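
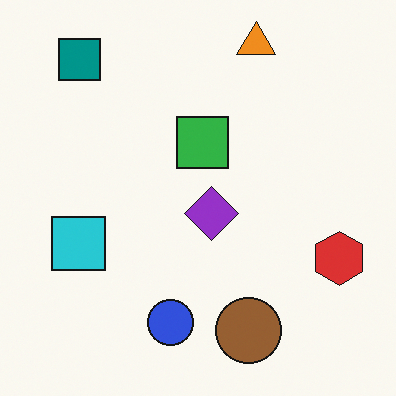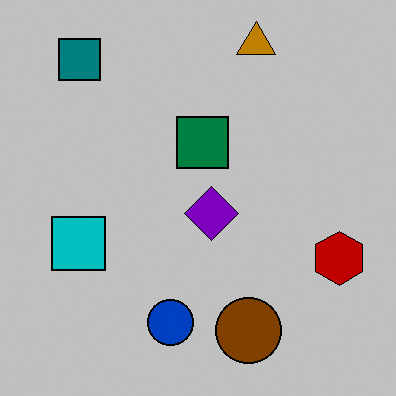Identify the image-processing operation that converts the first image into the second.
The image was aggressively posterized.

Each flat color has snapped to a coarser quantized level — most visibly, the near-white background has dropped to a flat grey.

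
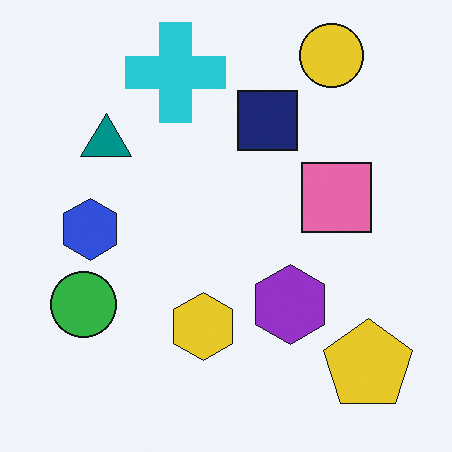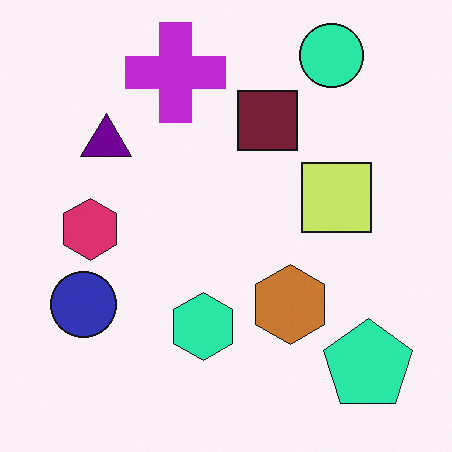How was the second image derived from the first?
It was hue-shifted by a moderate amount.

Every shape's color has rotated by the same amount around the hue wheel — a uniform hue shift.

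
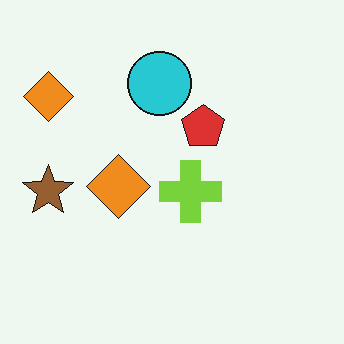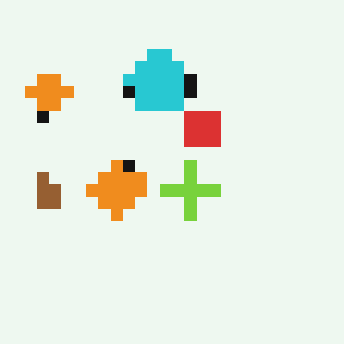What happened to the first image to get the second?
It was heavily pixelated into large blocks.

Shapes are reduced to large square blocks; fine edges and outlines are lost — a downscale-then-upscale (mosaic) effect.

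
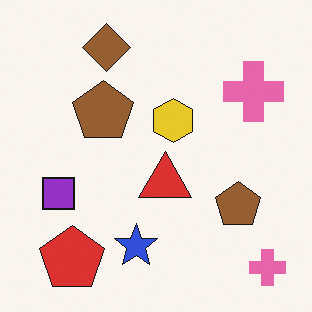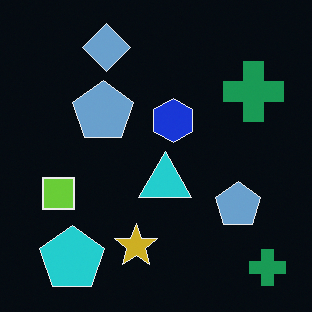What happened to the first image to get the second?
The second image is the first color-inverted (negative).

The light background has become dark and every shape's color is its complement — a photographic negative.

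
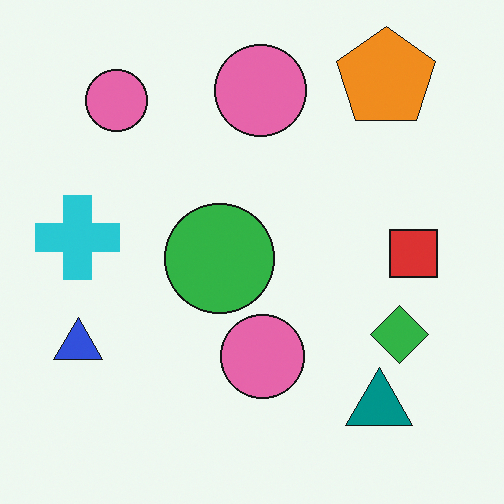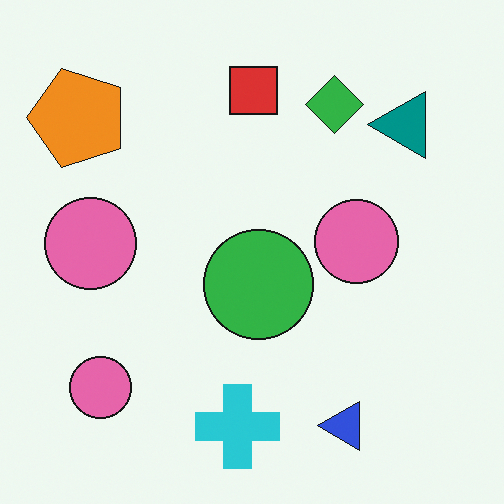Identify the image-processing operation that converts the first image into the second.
This is the original image rotated 90° counter-clockwise.

The orange pentagon sits in the top-right of the first image and the top-left of the second — consistent with a whole-image 90° counter-clockwise rotation.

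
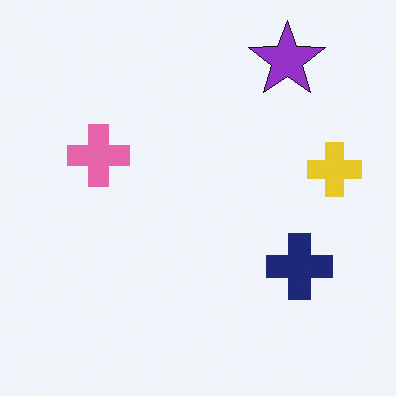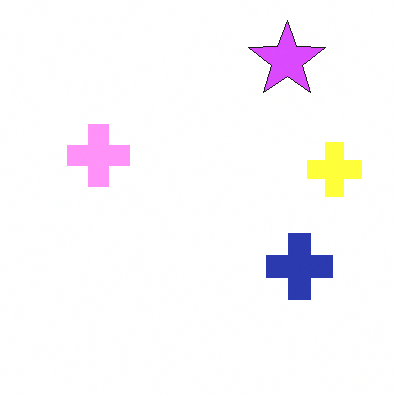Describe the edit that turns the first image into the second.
Noticeably brightened.

Every pixel — background and shapes alike — is uniformly brightened.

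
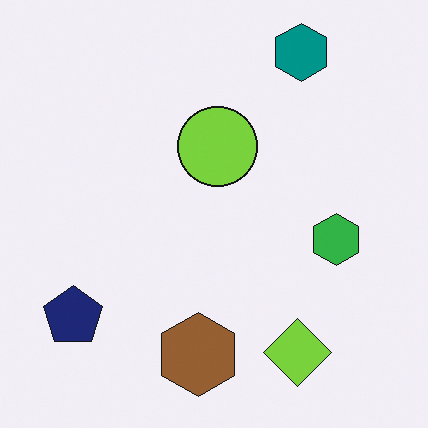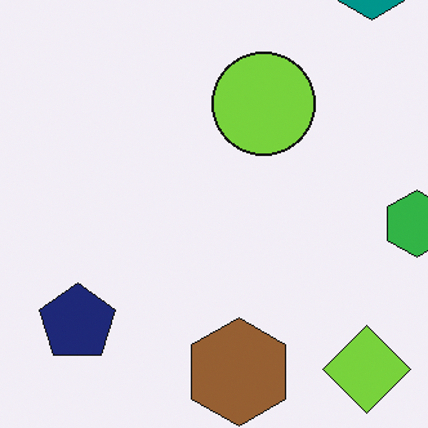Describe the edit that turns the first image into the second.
The second image is the first cropped slightly and scaled back up.

The visible shapes are larger and the field of view is narrower; shapes near the original edges may be partly or wholly outside the frame — a crop-and-rescale.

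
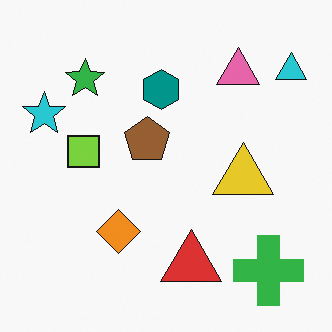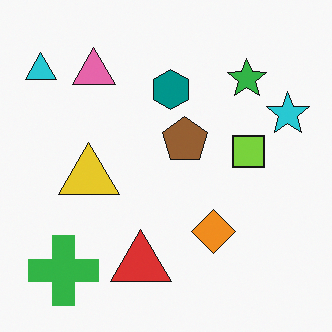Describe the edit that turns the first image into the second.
It was flipped horizontally (left ↔ right).

The cyan triangle is in the top-right of the first image and the top-left of the second — shapes on opposite sides of the vertical midline have swapped in a mirror flip.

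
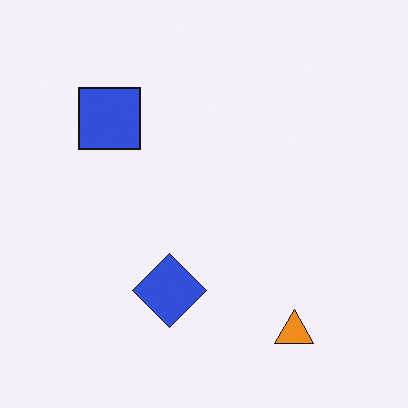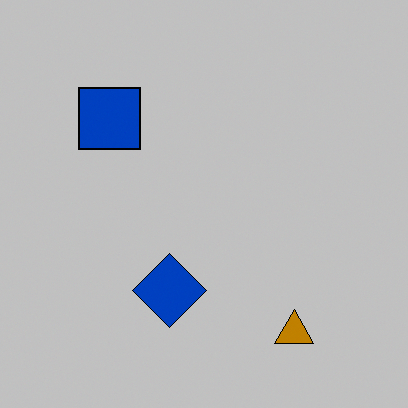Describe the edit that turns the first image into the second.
The second image is the first aggressively posterized.

Each flat color has snapped to a coarser quantized level — most visibly, the near-white background has dropped to a flat grey.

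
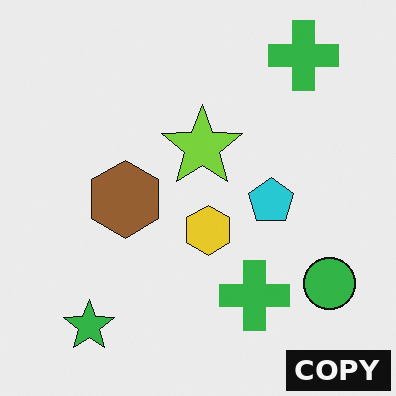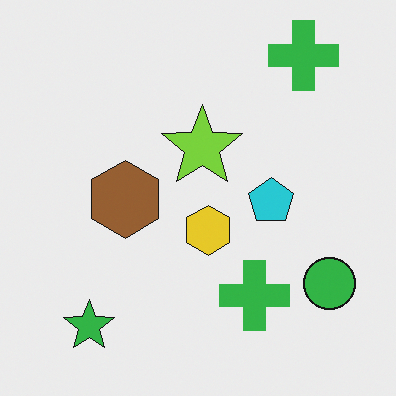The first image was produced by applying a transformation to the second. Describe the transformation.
The image was watermarked with the text "COPY" in the lower-right corner.

A dark label reading "COPY" appears in the lower-right corner.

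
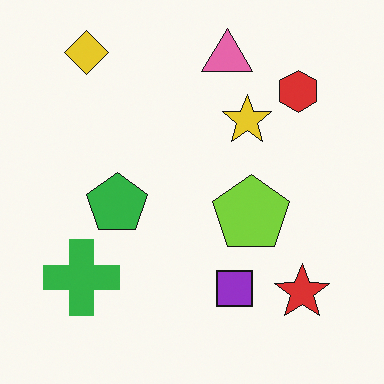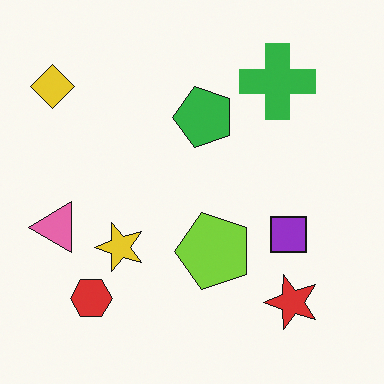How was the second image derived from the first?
This is the original image transposed (reflected across the top-left ↔ bottom-right diagonal).

Shapes have swapped their row and column positions — what was in the top-right is now in the bottom-left — a diagonal reflection.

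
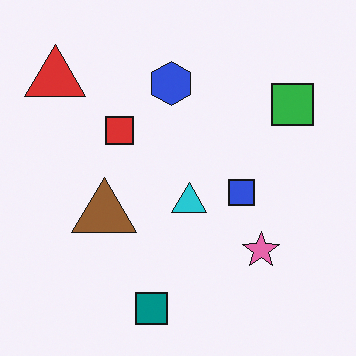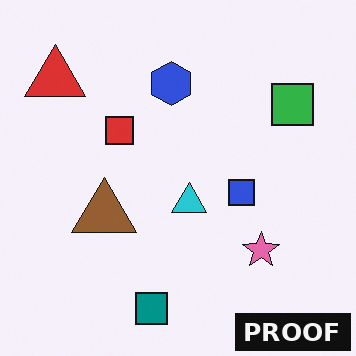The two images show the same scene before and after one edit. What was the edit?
Watermarked with the text "PROOF" in the lower-right corner.

A dark label reading "PROOF" appears in the lower-right corner.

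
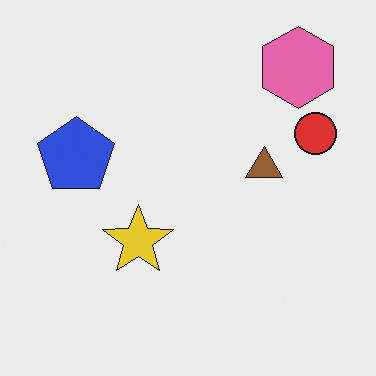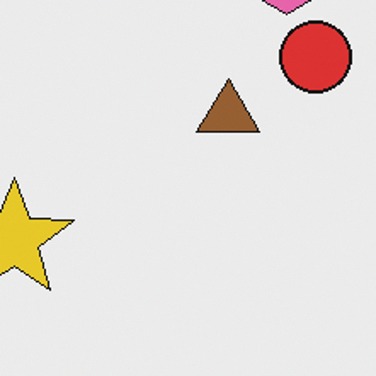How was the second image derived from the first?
This is the original image cropped tightly and scaled back up.

The visible shapes are larger and the field of view is narrower; shapes near the original edges may be partly or wholly outside the frame — a crop-and-rescale.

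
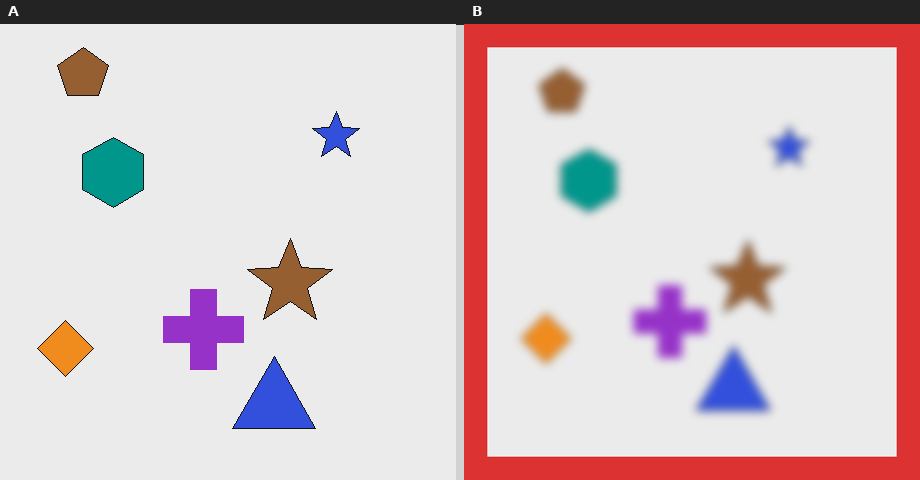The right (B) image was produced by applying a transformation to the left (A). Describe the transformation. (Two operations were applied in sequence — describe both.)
The transformation is: strongly gaussian-blurred, then framed with a red border.

Shape edges and outlines are uniformly softened across the whole image. A solid red frame runs around the edge of the right (B) image, with the content slightly shrunk inside it.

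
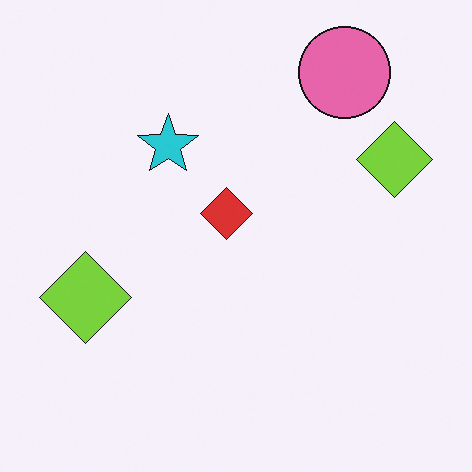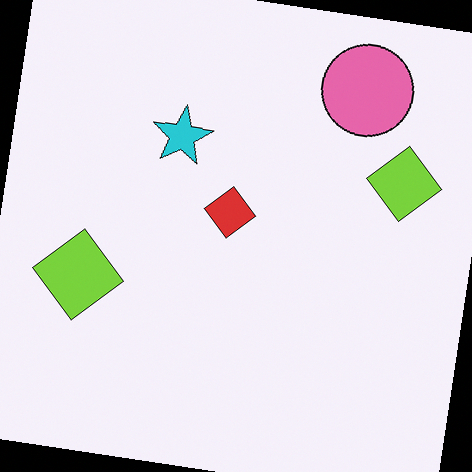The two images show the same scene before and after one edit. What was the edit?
It was rotated clockwise by a small amount.

Every shape is tilted by the same angle and the image corners show triangular fill wedges — a whole-image rotation by a non-right angle.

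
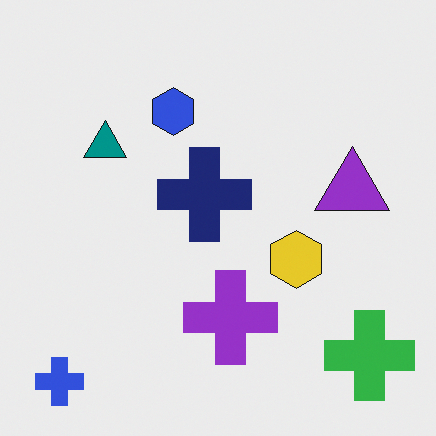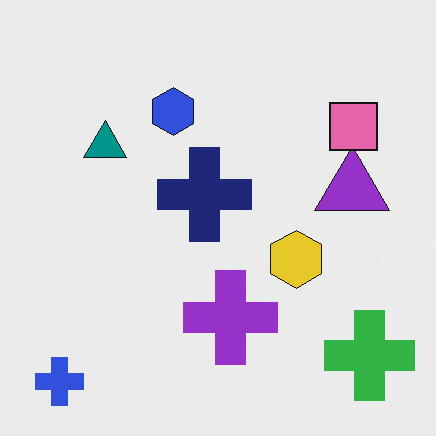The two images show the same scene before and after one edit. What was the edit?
The second image is the first overlaid with an additional pink square.

A pink square appears in the second image that is absent from the first.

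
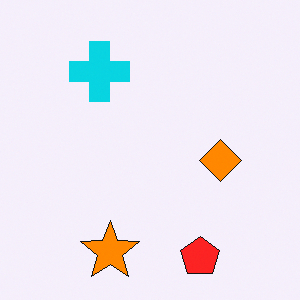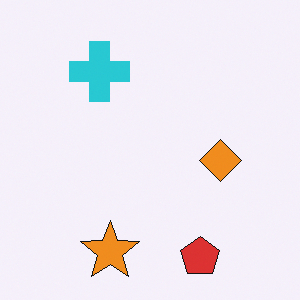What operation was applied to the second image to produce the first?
This is the original image slightly oversaturated.

All colors are more vivid — a global saturation change.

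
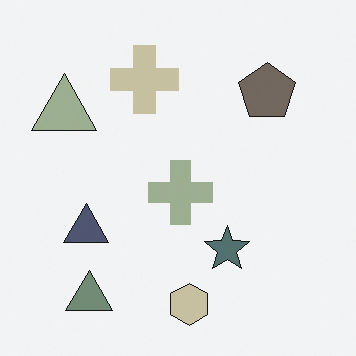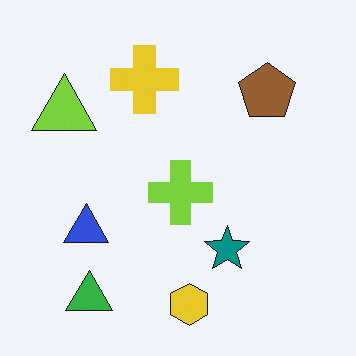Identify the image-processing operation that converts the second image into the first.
It was heavily desaturated.

All colors are more muted and greyish — a global saturation change.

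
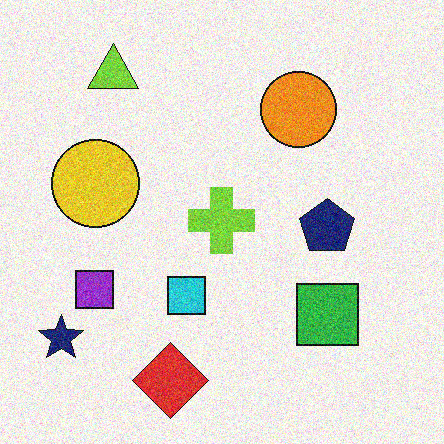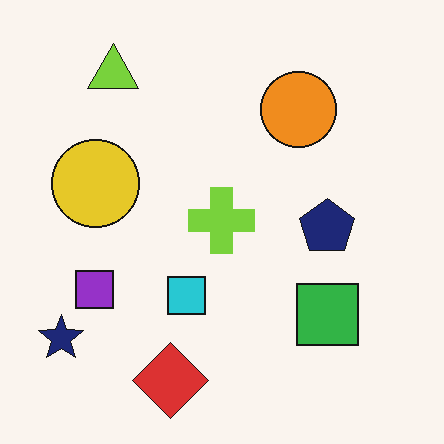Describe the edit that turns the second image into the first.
It was degraded with moderate additive noise.

Random speckle covers the whole image, including the flat background.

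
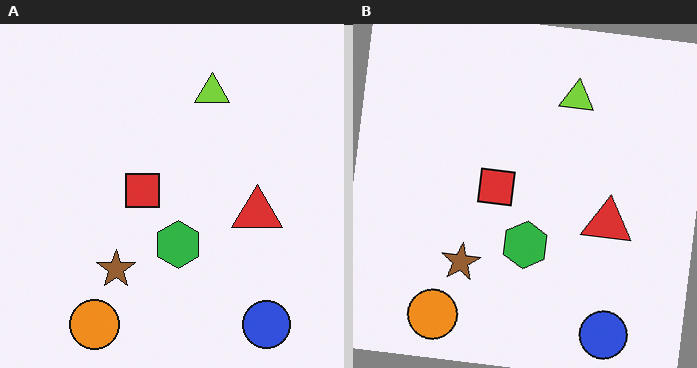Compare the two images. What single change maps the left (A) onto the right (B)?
It was rotated clockwise by a small amount.

Every shape is tilted by the same angle and the image corners show triangular fill wedges — a whole-image rotation by a non-right angle.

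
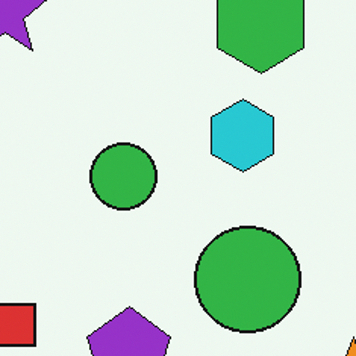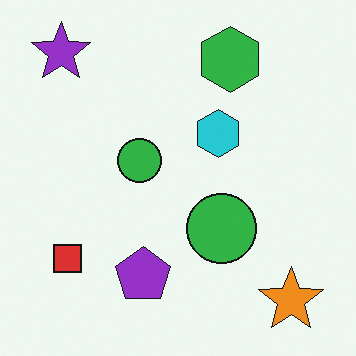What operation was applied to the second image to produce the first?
The transformation is: cropped to a modestly smaller region and rescaled.

The visible shapes are larger and the field of view is narrower; shapes near the original edges may be partly or wholly outside the frame — a crop-and-rescale.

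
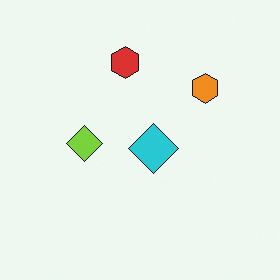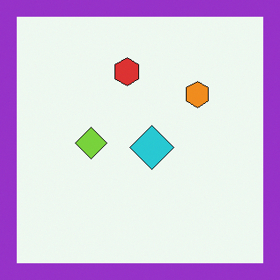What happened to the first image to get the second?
The second image is the first framed with a purple border.

A solid purple frame runs around the edge of the second image, with the content slightly shrunk inside it.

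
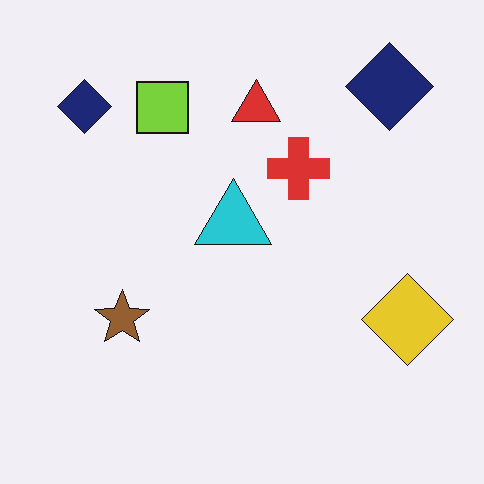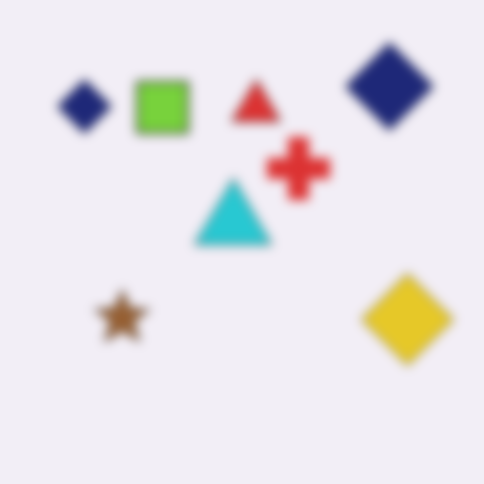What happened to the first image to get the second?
The transformation is: heavily blurred.

Shape edges and outlines are uniformly softened across the whole image.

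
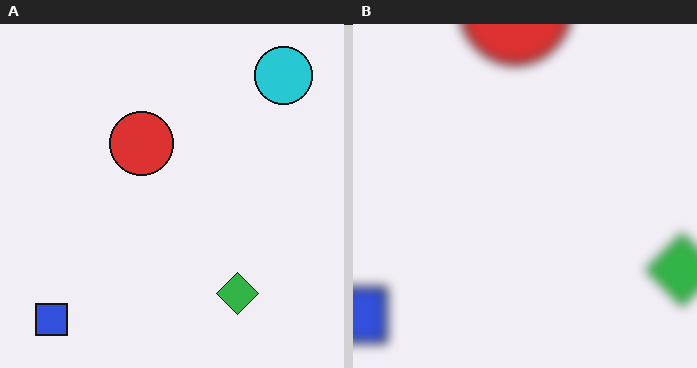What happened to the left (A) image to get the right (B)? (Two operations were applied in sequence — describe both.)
The transformation is: moderately blurred, then cropped to a noticeably smaller region and rescaled.

Shape edges and outlines are uniformly softened across the whole image. The visible shapes are larger and the field of view is narrower; shapes near the original edges may be partly or wholly outside the frame — a crop-and-rescale.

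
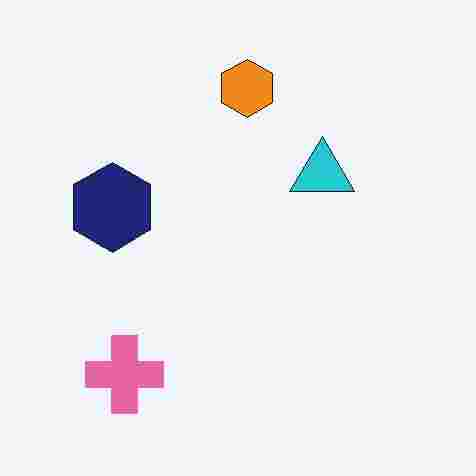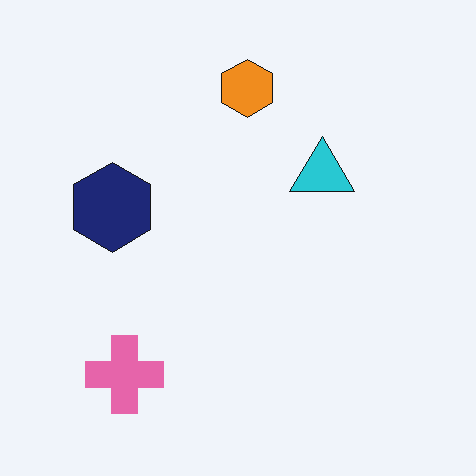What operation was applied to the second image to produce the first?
The image was degraded with heavy JPEG compression.

Blocky 8×8 compression artifacts appear around shape edges and the flat background shows ringing — characteristic JPEG degradation.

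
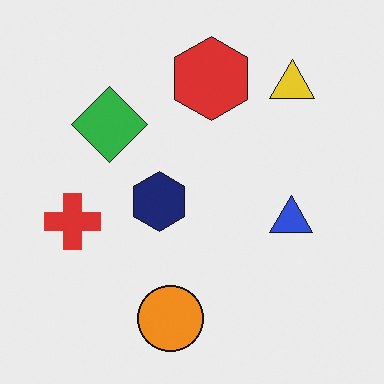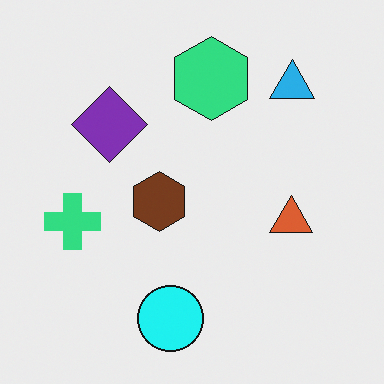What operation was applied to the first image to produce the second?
The second image is the first hue-shifted by a moderate amount.

Every shape's color has rotated by the same amount around the hue wheel — a uniform hue shift.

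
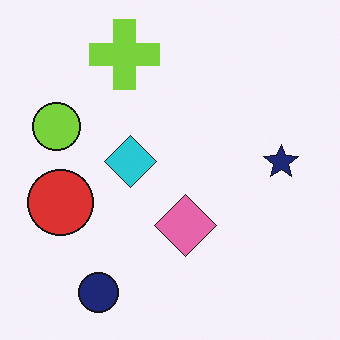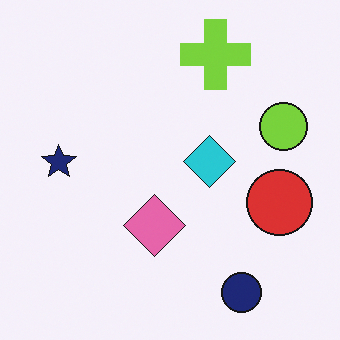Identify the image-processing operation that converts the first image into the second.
Flipped horizontally (left ↔ right).

The lime circle is in the left of the first image and the right of the second — shapes on opposite sides of the vertical midline have swapped in a mirror flip.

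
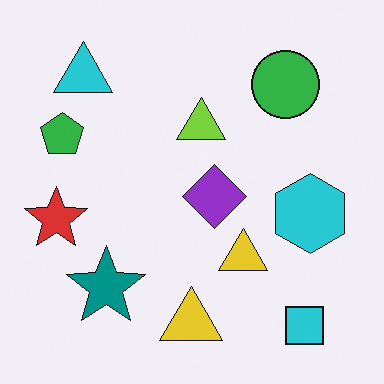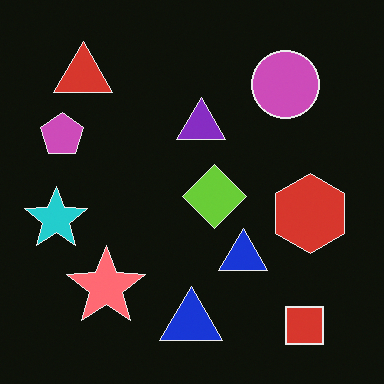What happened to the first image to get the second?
The second image is the first color-inverted (negative).

The light background has become dark and every shape's color is its complement — a photographic negative.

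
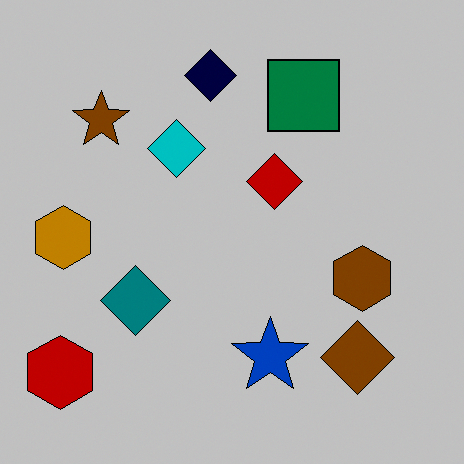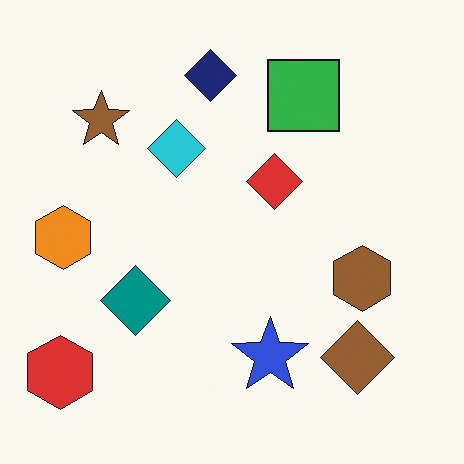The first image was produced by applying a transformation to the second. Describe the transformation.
The transformation is: aggressively posterized.

Each flat color has snapped to a coarser quantized level — most visibly, the near-white background has dropped to a flat grey.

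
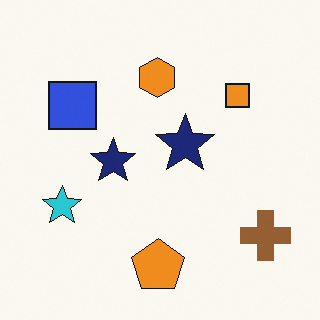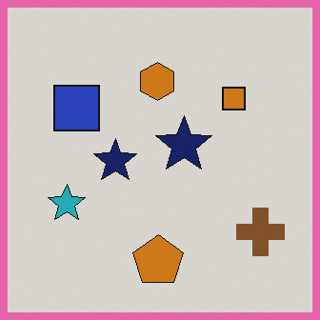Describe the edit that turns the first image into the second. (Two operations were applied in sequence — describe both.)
The second image is the first slightly darkened, then framed with a pink border.

Every pixel — background and shapes alike — is uniformly darkened. A solid pink frame runs around the edge of the second image, with the content slightly shrunk inside it.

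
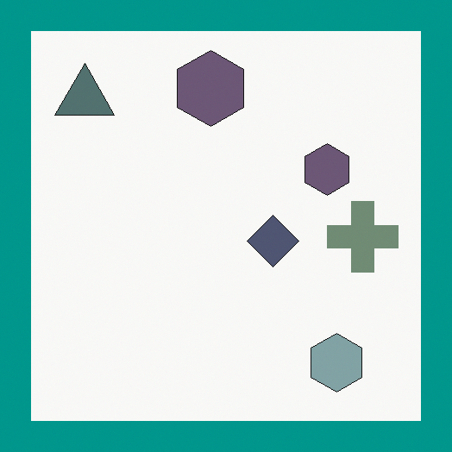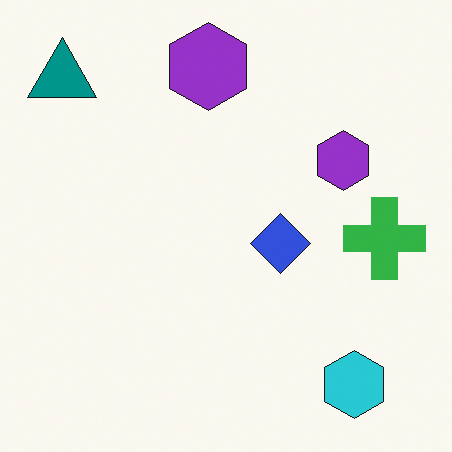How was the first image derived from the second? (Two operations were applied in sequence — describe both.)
This is the original image made much more muted (saturation change), then framed with a teal border.

All colors are more muted and greyish — a global saturation change. A solid teal frame runs around the edge of the first image, with the content slightly shrunk inside it.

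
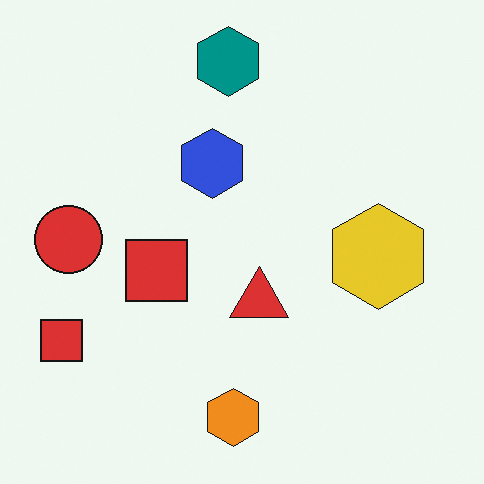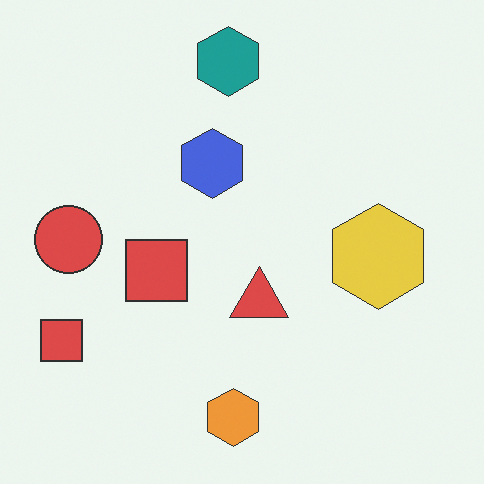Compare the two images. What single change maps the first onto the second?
This is the original image given slightly reduced contrast.

Tones are pushed toward mid-grey across the whole image — a global contrast change.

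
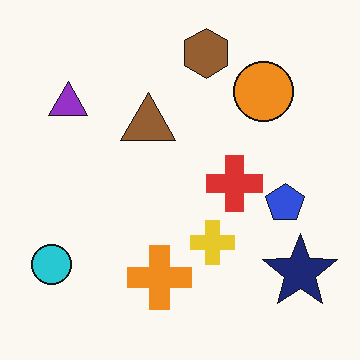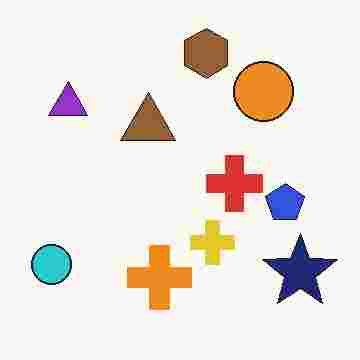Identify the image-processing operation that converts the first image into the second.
Heavily JPEG-compressed with obvious blocking artifacts.

Blocky 8×8 compression artifacts appear around shape edges and the flat background shows ringing — characteristic JPEG degradation.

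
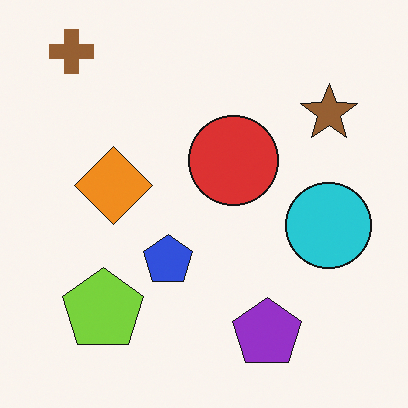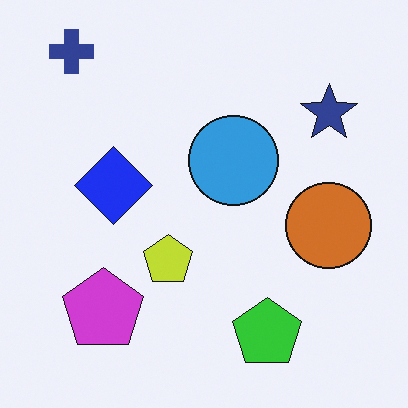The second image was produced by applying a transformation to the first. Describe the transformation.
The transformation is: hue-shifted by a large amount.

Every shape's color has rotated by the same amount around the hue wheel — a uniform hue shift.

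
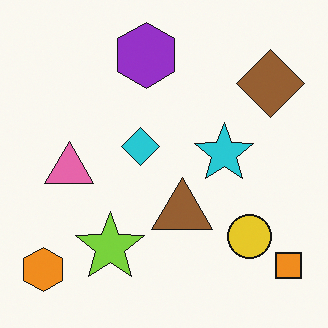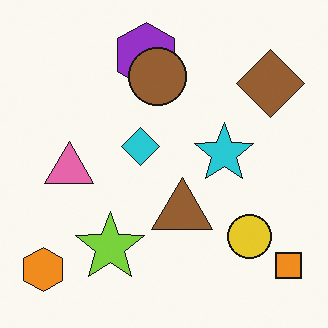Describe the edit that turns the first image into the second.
The transformation is: overlaid with an additional brown circle.

A brown circle appears in the second image that is absent from the first.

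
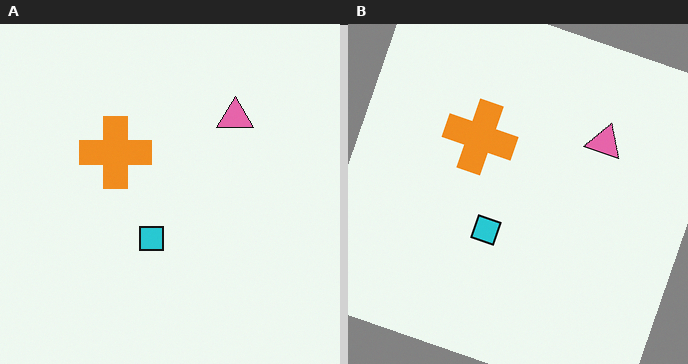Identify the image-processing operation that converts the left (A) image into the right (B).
The transformation is: rotated clockwise by a moderate amount.

Every shape is tilted by the same angle and the image corners show triangular fill wedges — a whole-image rotation by a non-right angle.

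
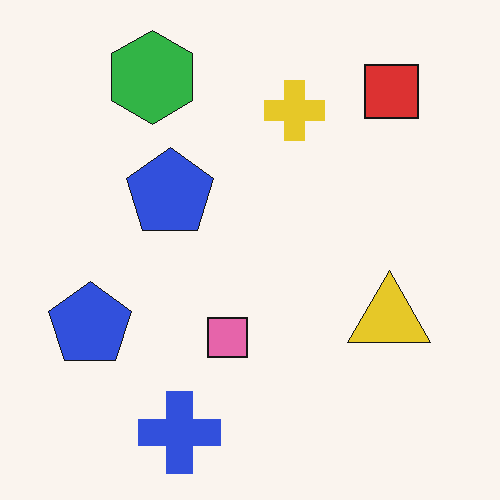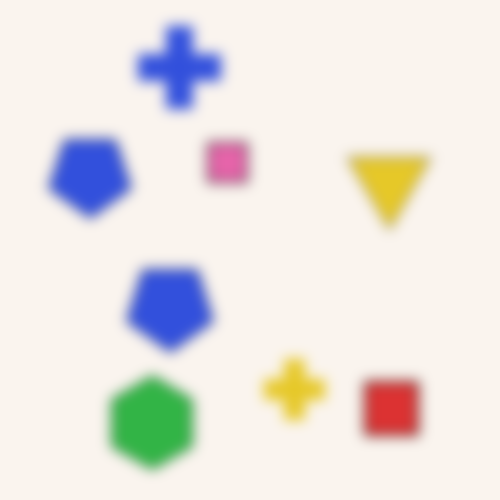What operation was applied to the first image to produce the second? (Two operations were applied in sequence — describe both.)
The second image is the first flipped vertically (top ↔ bottom), then heavily blurred.

The blue cross is in the bottom of the first image and the top of the second — shapes on opposite sides of the horizontal midline have swapped in a mirror flip. Shape edges and outlines are uniformly softened across the whole image.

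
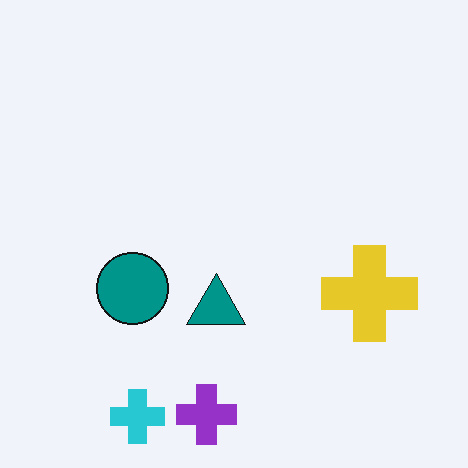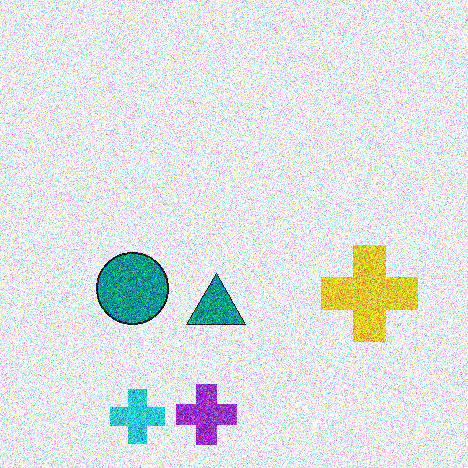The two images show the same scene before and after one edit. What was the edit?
The second image is the first degraded with strong gaussian noise.

Random speckle covers the whole image, including the flat background.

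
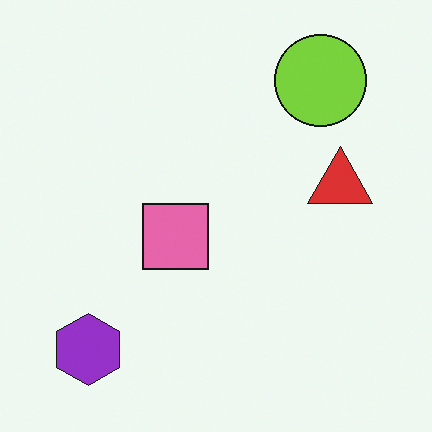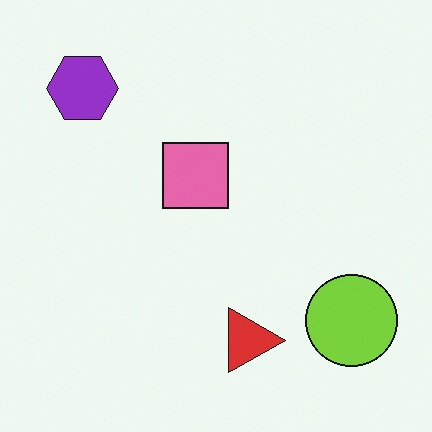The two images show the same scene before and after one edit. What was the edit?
The transformation is: rotated 90° clockwise.

The purple hexagon sits in the bottom-left of the first image and the top-left of the second — consistent with a whole-image 90° clockwise rotation.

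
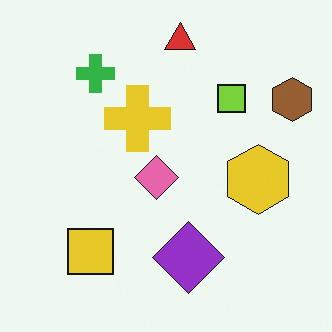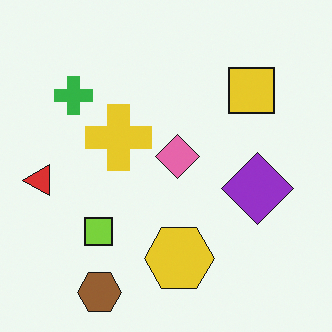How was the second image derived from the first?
The second image is the first transposed (reflected across the top-left ↔ bottom-right diagonal).

Shapes have swapped their row and column positions — what was in the top-right is now in the bottom-left — a diagonal reflection.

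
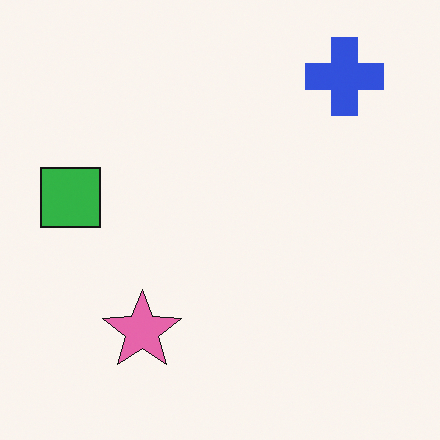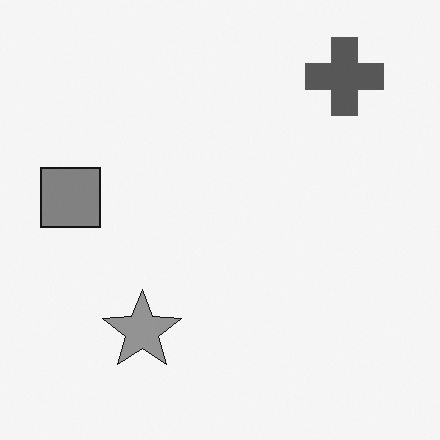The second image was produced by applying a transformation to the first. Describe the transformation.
This is the original image converted to grayscale.

All color is removed — every shape is now a shade of grey.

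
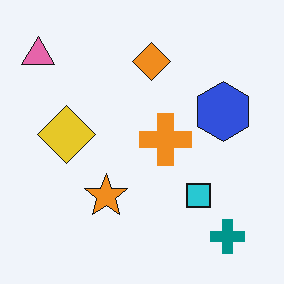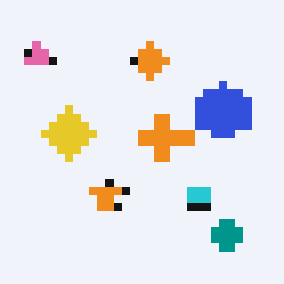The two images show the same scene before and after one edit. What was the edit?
Moderately pixelated.

Shapes are reduced to large square blocks; fine edges and outlines are lost — a downscale-then-upscale (mosaic) effect.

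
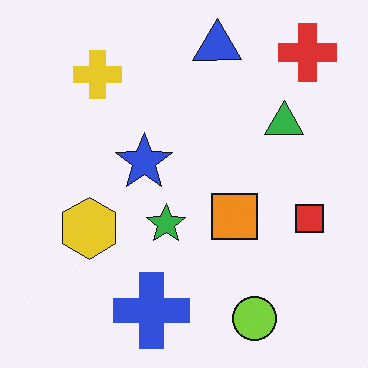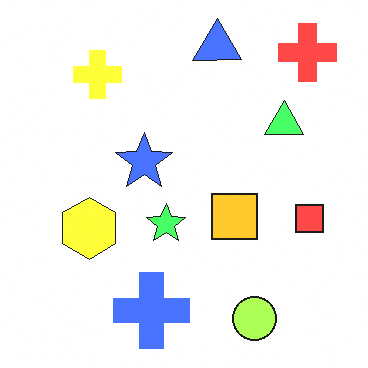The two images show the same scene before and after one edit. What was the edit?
The transformation is: brightened a lot.

Every pixel — background and shapes alike — is uniformly brightened.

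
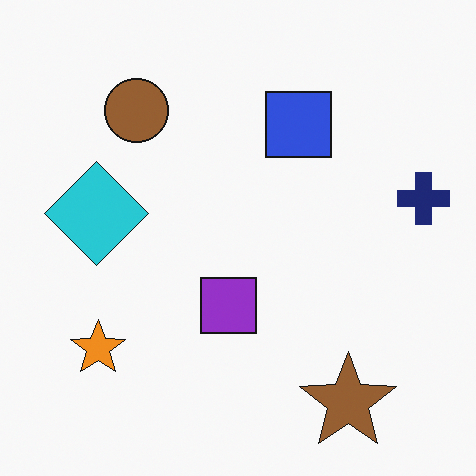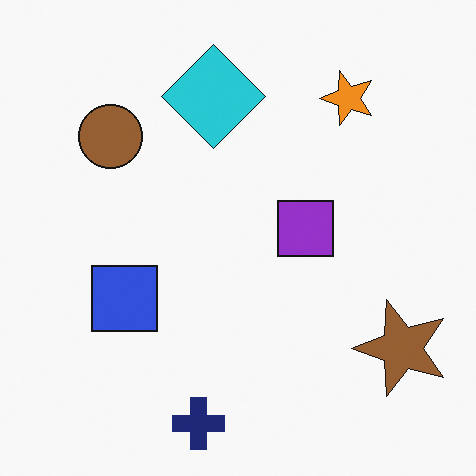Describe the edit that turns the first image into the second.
The image was transposed (reflected across the top-left ↔ bottom-right diagonal).

Shapes have swapped their row and column positions — what was in the top-right is now in the bottom-left — a diagonal reflection.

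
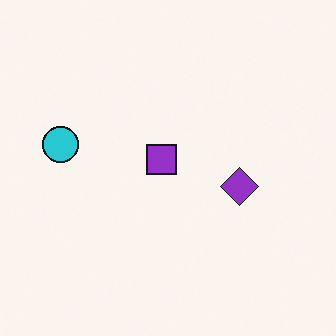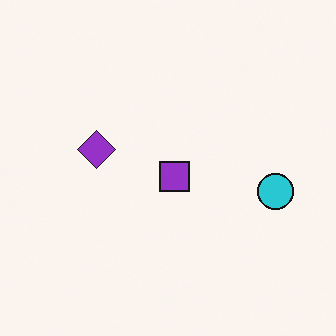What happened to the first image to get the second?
Rotated 180°.

The cyan circle sits in the left of the first image and the right of the second — consistent with a whole-image 180° rotation.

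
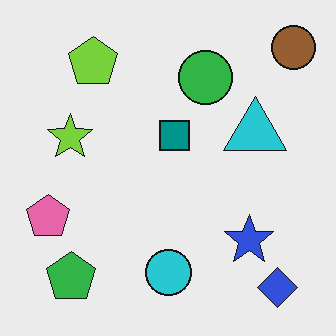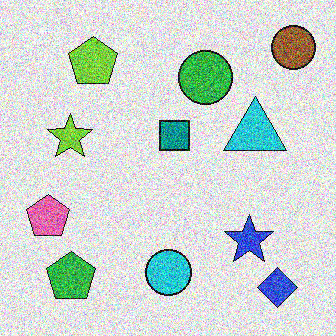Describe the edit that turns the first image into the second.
The second image is the first degraded with heavy additive noise.

Random speckle covers the whole image, including the flat background.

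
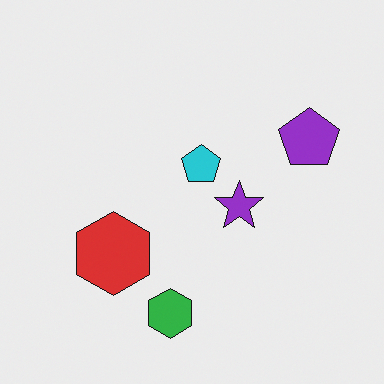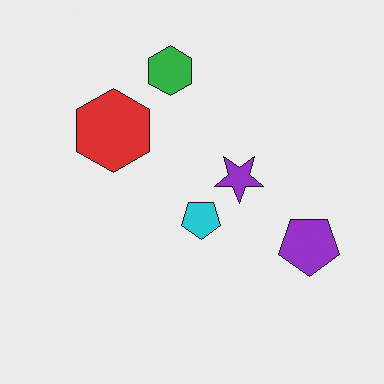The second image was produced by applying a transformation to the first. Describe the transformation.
The image was flipped vertically (top ↔ bottom).

The green hexagon is in the bottom of the first image and the top of the second — shapes on opposite sides of the horizontal midline have swapped in a mirror flip.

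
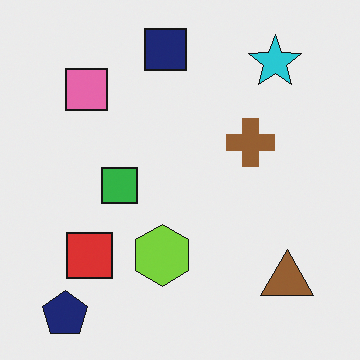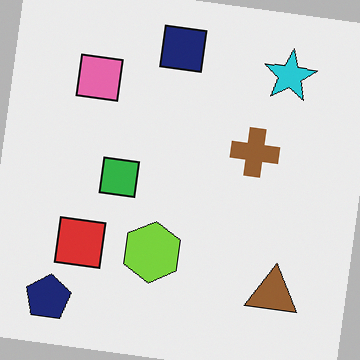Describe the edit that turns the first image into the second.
The transformation is: rotated clockwise by a slight angle.

Every shape is tilted by the same angle and the image corners show triangular fill wedges — a whole-image rotation by a non-right angle.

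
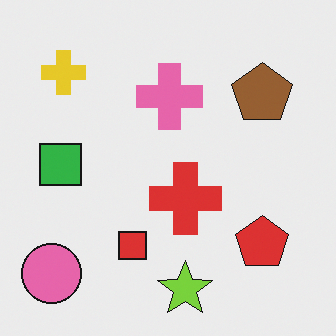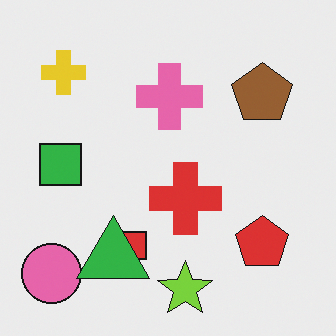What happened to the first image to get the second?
It was overlaid with an additional green triangle.

A green triangle appears in the second image that is absent from the first.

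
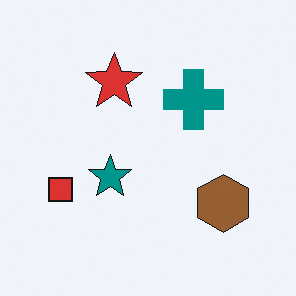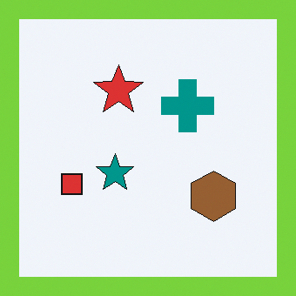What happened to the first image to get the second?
The transformation is: framed with a lime border.

A solid lime frame runs around the edge of the second image, with the content slightly shrunk inside it.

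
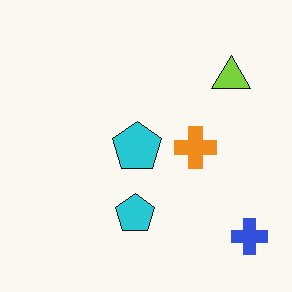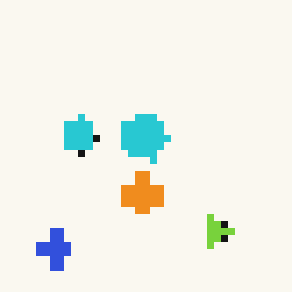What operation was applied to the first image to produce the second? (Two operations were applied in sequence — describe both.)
It was rotated 90° clockwise, then pixelated into visible square blocks.

The blue cross sits in the bottom-right of the first image and the bottom-left of the second — consistent with a whole-image 90° clockwise rotation. Shapes are reduced to large square blocks; fine edges and outlines are lost — a downscale-then-upscale (mosaic) effect.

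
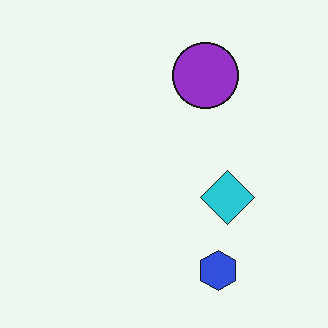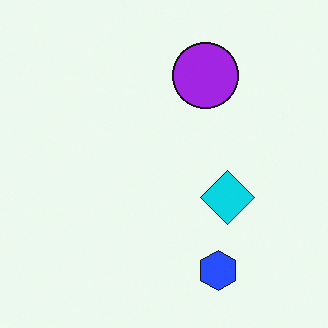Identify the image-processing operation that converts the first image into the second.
The transformation is: slightly oversaturated.

All colors are more vivid — a global saturation change.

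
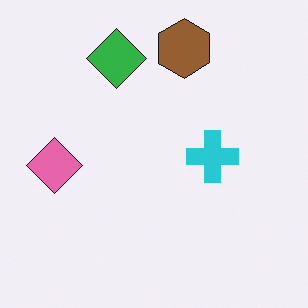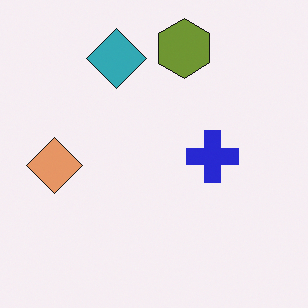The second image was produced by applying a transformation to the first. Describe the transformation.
The second image is the first hue-shifted slightly.

Every shape's color has rotated by the same amount around the hue wheel — a uniform hue shift.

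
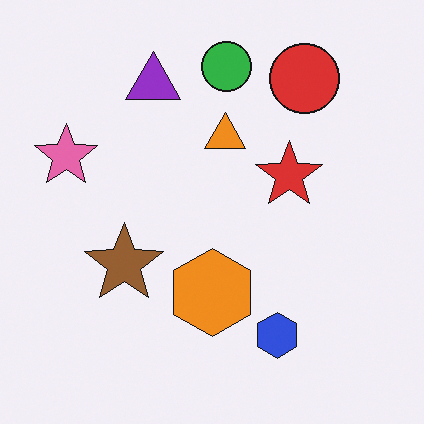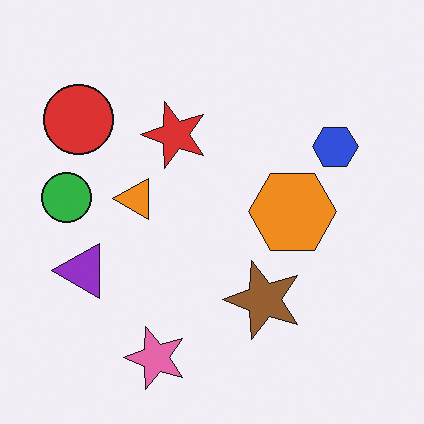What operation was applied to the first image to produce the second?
The second image is the first rotated 90° counter-clockwise.

The red circle sits in the top-right of the first image and the top-left of the second — consistent with a whole-image 90° counter-clockwise rotation.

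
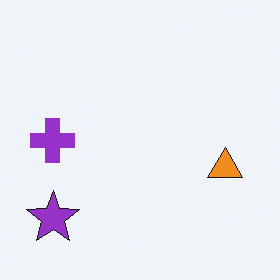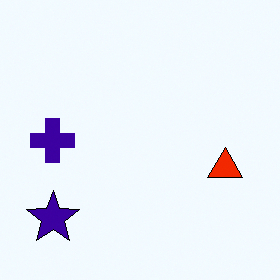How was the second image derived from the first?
This is the original image boosted in contrast.

Tones are pushed away from mid-grey across the whole image — a global contrast change.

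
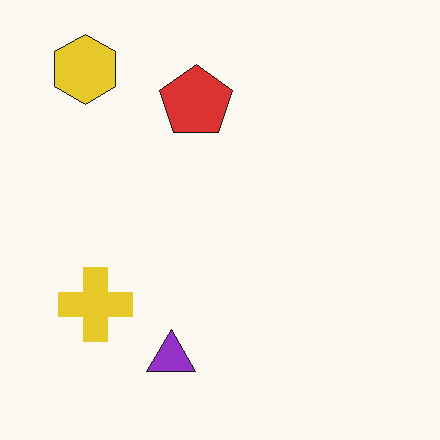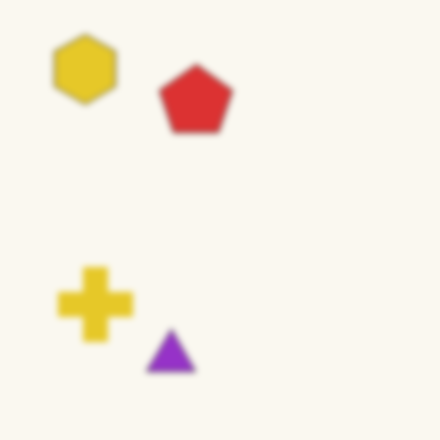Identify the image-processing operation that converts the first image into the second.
The transformation is: moderately blurred.

Shape edges and outlines are uniformly softened across the whole image.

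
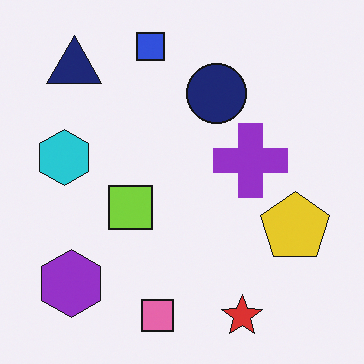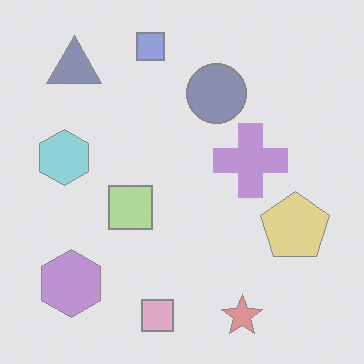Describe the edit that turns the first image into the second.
The image was washed out (contrast reduced).

Tones are pushed toward mid-grey across the whole image — a global contrast change.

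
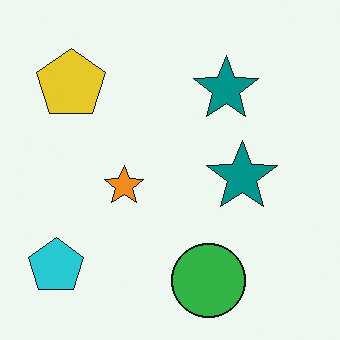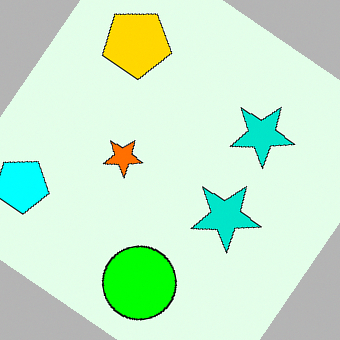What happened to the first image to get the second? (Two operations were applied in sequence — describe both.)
This is the original image heavily oversaturated, then rotated clockwise by a large amount — several tens of degrees.

All colors are more vivid — a global saturation change. Every shape is tilted by the same angle and the image corners show triangular fill wedges — a whole-image rotation by a non-right angle.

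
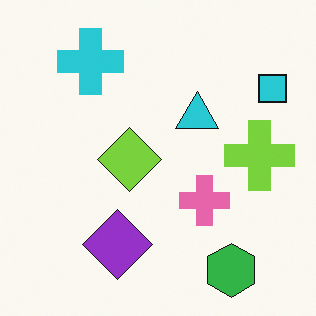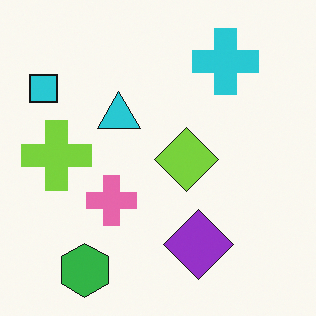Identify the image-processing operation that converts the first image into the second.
It was flipped horizontally (left ↔ right).

The cyan square is in the top-right of the first image and the top-left of the second — shapes on opposite sides of the vertical midline have swapped in a mirror flip.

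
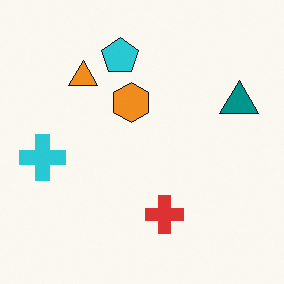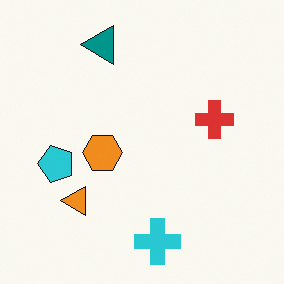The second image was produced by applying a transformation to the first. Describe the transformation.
This is the original image rotated 90° counter-clockwise.

The teal triangle sits in the right of the first image and the top of the second — consistent with a whole-image 90° counter-clockwise rotation.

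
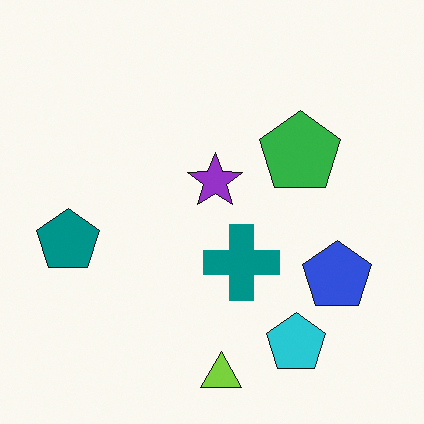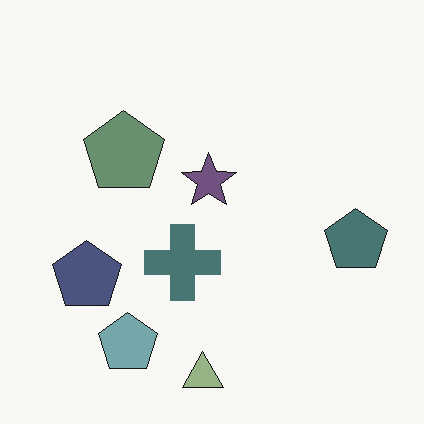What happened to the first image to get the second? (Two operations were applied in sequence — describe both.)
Flipped horizontally (left ↔ right), then heavily desaturated.

The teal pentagon is in the left of the first image and the right of the second — shapes on opposite sides of the vertical midline have swapped in a mirror flip. All colors are more muted and greyish — a global saturation change.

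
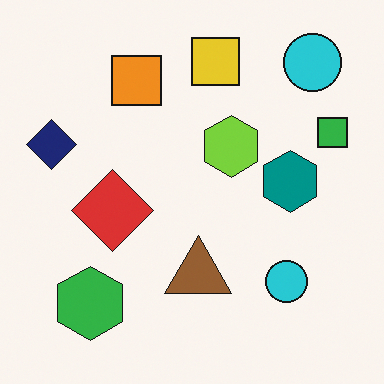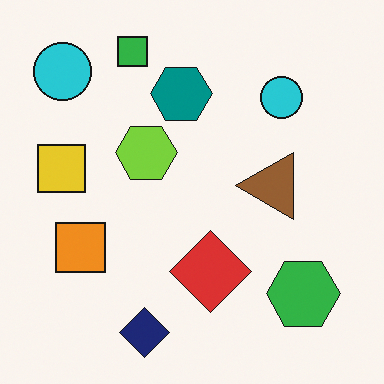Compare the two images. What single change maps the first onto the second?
The second image is the first rotated 90° counter-clockwise.

The green square sits in the right of the first image and the top of the second — consistent with a whole-image 90° counter-clockwise rotation.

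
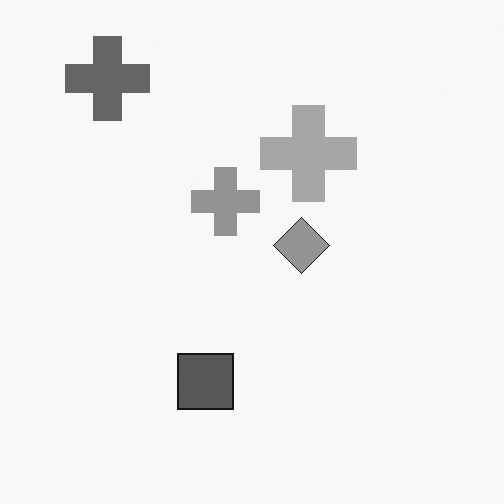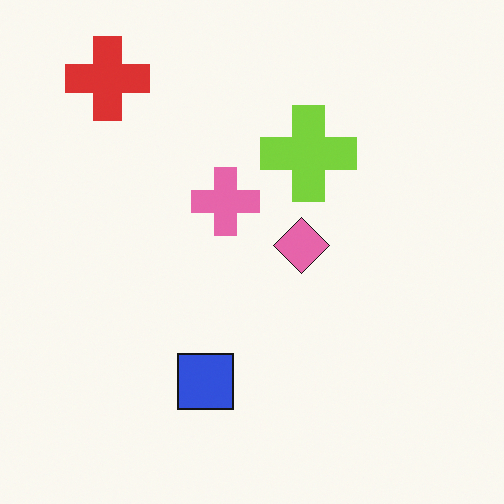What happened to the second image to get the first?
The image was converted to grayscale.

All color is removed — every shape is now a shade of grey.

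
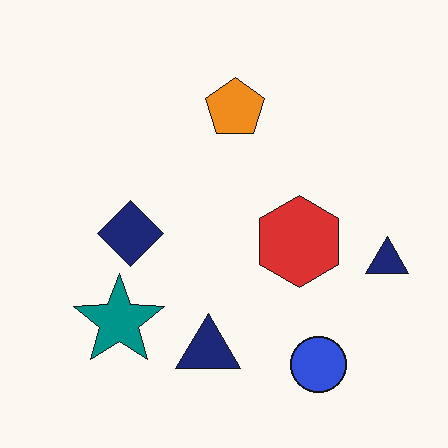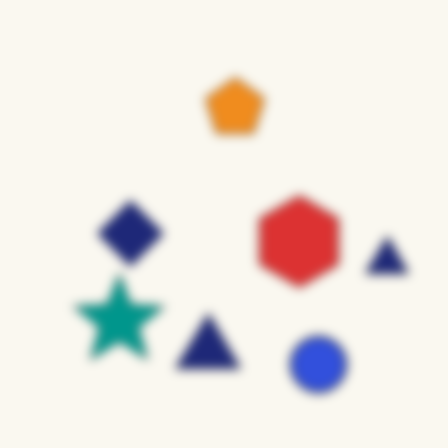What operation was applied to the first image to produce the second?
The transformation is: heavily blurred.

Shape edges and outlines are uniformly softened across the whole image.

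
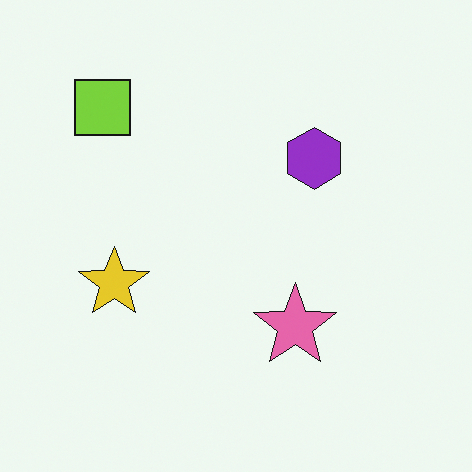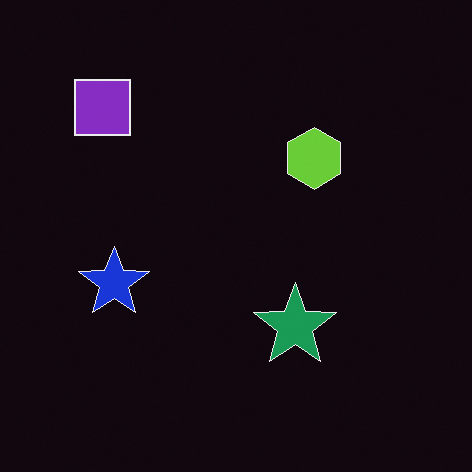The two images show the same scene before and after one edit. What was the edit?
The transformation is: color-inverted (negative).

The light background has become dark and every shape's color is its complement — a photographic negative.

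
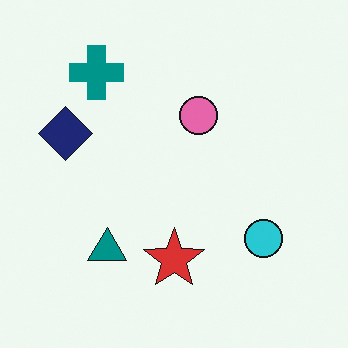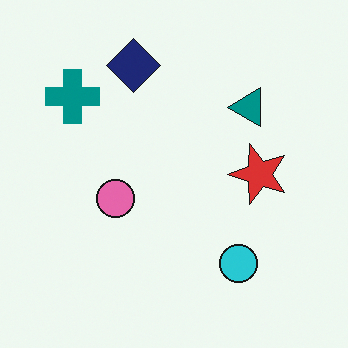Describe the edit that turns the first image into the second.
The second image is the first transposed (reflected across the top-left ↔ bottom-right diagonal).

Shapes have swapped their row and column positions — what was in the top-right is now in the bottom-left — a diagonal reflection.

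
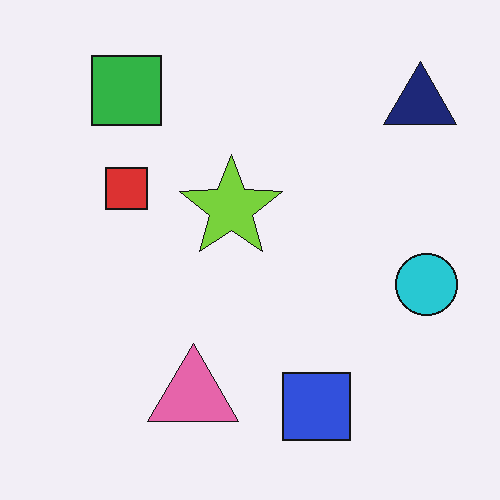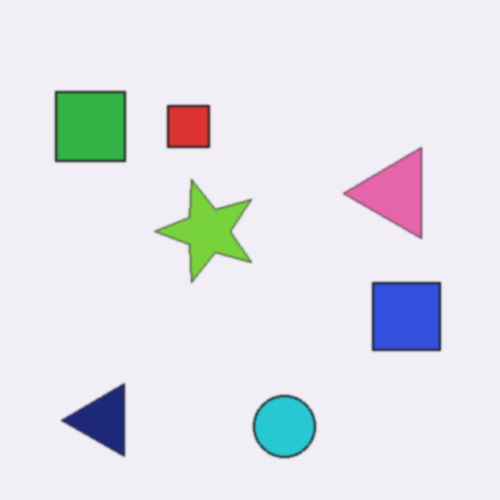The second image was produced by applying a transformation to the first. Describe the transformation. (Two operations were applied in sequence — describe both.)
The image was transposed (reflected across the top-left ↔ bottom-right diagonal), then given a subtle gaussian blur.

Shapes have swapped their row and column positions — what was in the top-right is now in the bottom-left — a diagonal reflection. Shape edges and outlines are uniformly softened across the whole image.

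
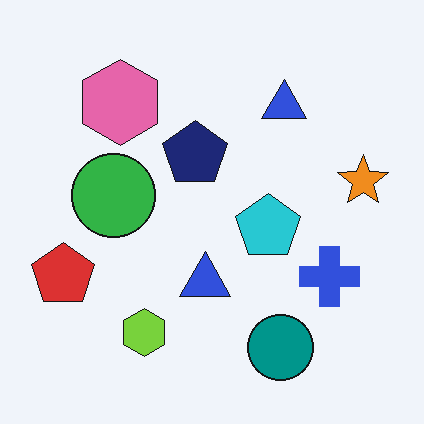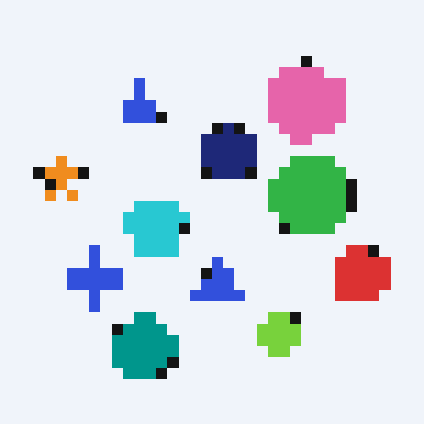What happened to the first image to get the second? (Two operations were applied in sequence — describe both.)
Flipped horizontally (left ↔ right), then heavily pixelated into large blocks.

The orange star is in the right of the first image and the left of the second — shapes on opposite sides of the vertical midline have swapped in a mirror flip. Shapes are reduced to large square blocks; fine edges and outlines are lost — a downscale-then-upscale (mosaic) effect.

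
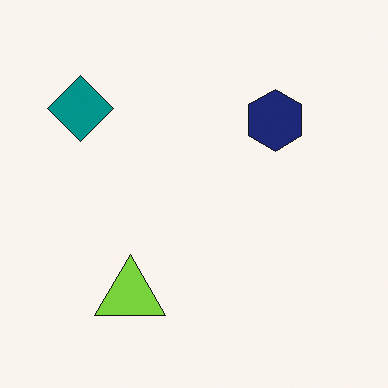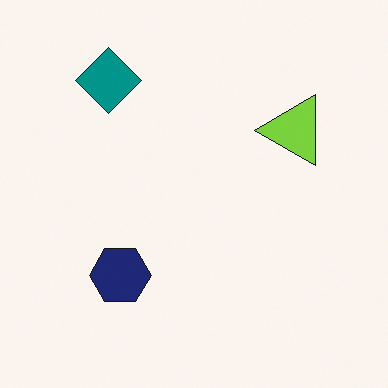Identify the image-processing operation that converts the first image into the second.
It was transposed (reflected across the top-left ↔ bottom-right diagonal).

Shapes have swapped their row and column positions — what was in the top-right is now in the bottom-left — a diagonal reflection.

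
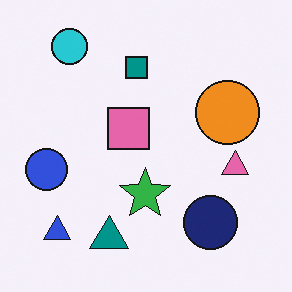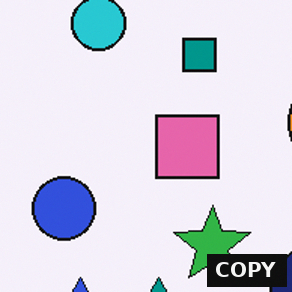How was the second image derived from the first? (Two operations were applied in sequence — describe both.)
The transformation is: cropped slightly and scaled back up, then watermarked with the text "COPY" in the lower-right corner.

The visible shapes are larger and the field of view is narrower; shapes near the original edges may be partly or wholly outside the frame — a crop-and-rescale. A dark label reading "COPY" appears in the lower-right corner.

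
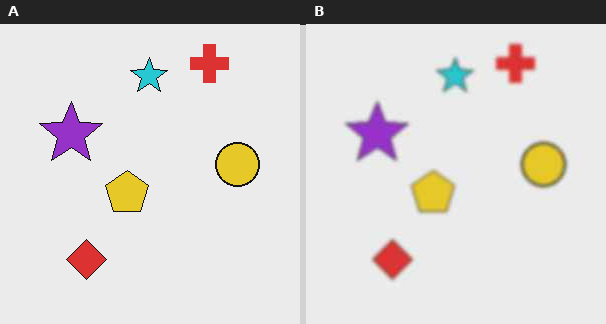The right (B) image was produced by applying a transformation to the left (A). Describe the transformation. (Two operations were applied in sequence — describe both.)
The right (B) image is the left (A) lightly blurred, then JPEG-compressed with visible artifacts.

Shape edges and outlines are uniformly softened across the whole image. Blocky 8×8 compression artifacts appear around shape edges and the flat background shows ringing — characteristic JPEG degradation.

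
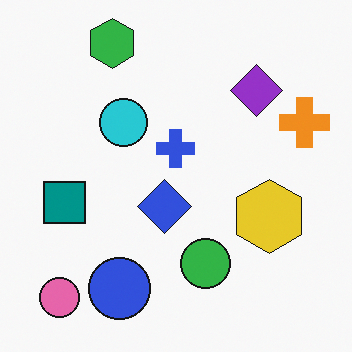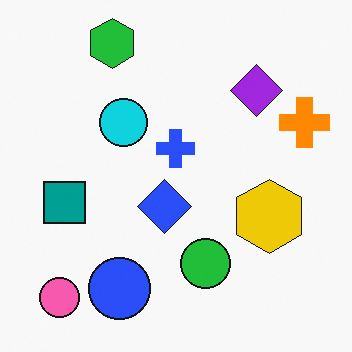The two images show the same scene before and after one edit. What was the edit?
This is the original image slightly oversaturated.

All colors are more vivid — a global saturation change.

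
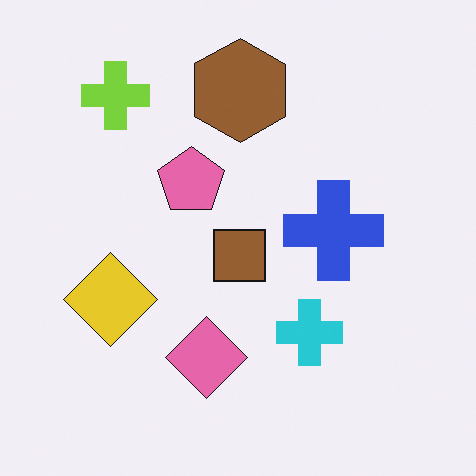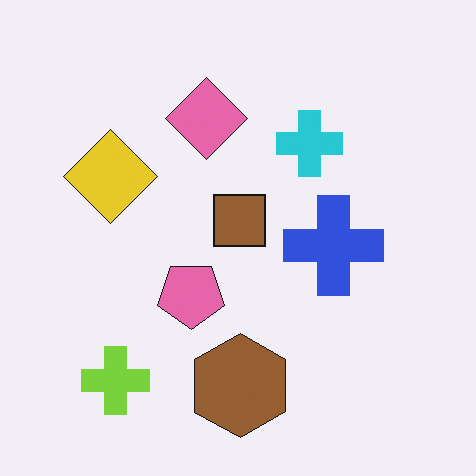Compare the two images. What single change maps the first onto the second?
The transformation is: flipped vertically (top ↔ bottom).

The brown hexagon is in the top of the first image and the bottom of the second — shapes on opposite sides of the horizontal midline have swapped in a mirror flip.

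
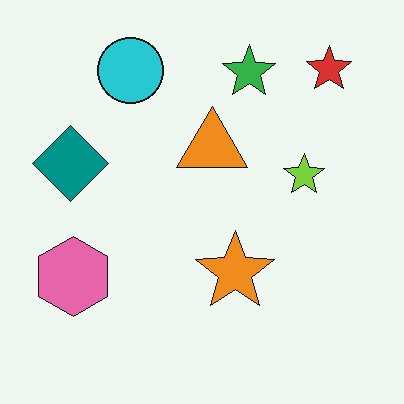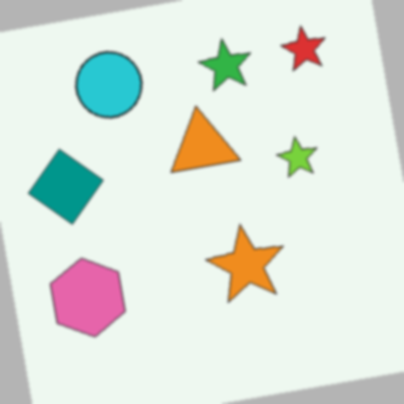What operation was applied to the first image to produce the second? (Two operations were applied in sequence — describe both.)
The image was rotated counter-clockwise by a slight angle, then given a subtle gaussian blur.

Every shape is tilted by the same angle and the image corners show triangular fill wedges — a whole-image rotation by a non-right angle. Shape edges and outlines are uniformly softened across the whole image.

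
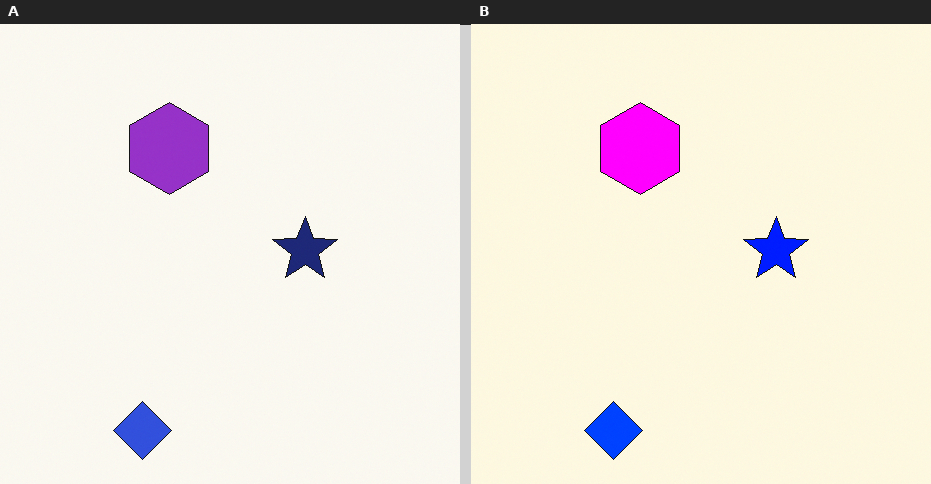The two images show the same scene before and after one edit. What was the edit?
The image was heavily oversaturated.

All colors are more vivid — a global saturation change.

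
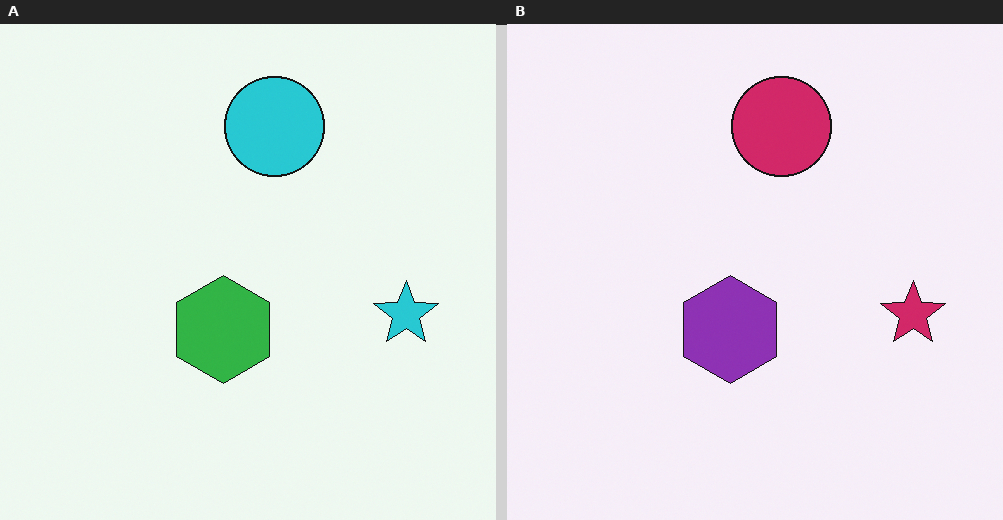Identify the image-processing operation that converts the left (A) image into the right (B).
The image was hue-shifted noticeably.

Every shape's color has rotated by the same amount around the hue wheel — a uniform hue shift.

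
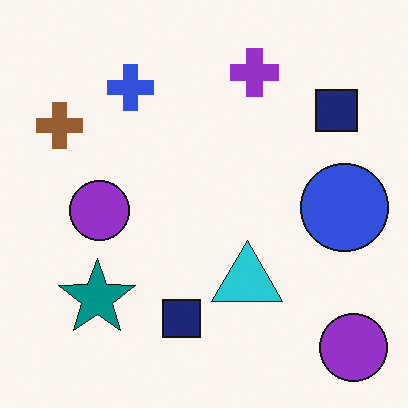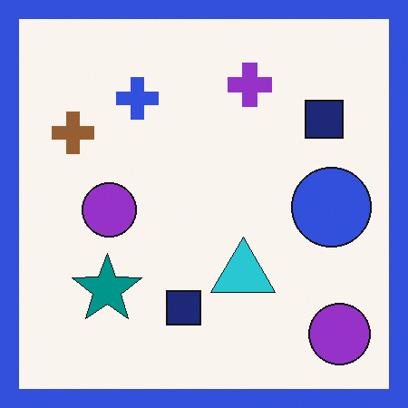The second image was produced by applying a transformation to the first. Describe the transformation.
The image was framed with a blue border.

A solid blue frame runs around the edge of the second image, with the content slightly shrunk inside it.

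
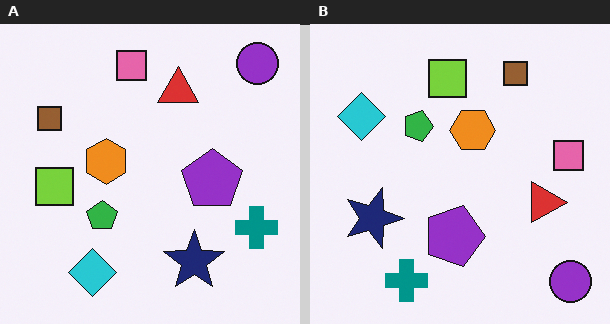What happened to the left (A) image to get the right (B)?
The transformation is: rotated 90° clockwise.

The purple circle sits in the top-right of the left (A) image and the bottom-right of the right (B) — consistent with a whole-image 90° clockwise rotation.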